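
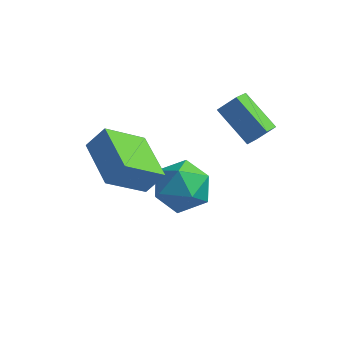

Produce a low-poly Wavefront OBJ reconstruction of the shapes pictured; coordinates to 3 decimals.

v -0.92 -3.318 -1.43
v -1.877 -4.537 -0.213
v -2.369 -1.872 -1.121
v -3.326 -3.091 0.096
v -0.354 -2.929 -0.596
v -1.311 -4.148 0.621
v -1.803 -1.483 -0.287
v -2.76 -2.702 0.93
v 0.449 0.615 0.674
v 0.442 -0.278 1.147
v 1.033 0.95 1.316
v 1.026 0.058 1.789
v 1.834 0.082 -0.309
v 1.827 -0.81 0.164
v 2.418 0.418 0.333
v 2.411 -0.475 0.806
v -0.114 -0.05 -3.303
v 0.333 -0.682 -2.374
v -1.433 -1.458 -3.626
v -0.986 -2.09 -2.697
v -1.583 -1.058 -2.495
v -0.768 -0.188 -2.295
v -0.332 -1.952 -3.705
v 0.483 -1.082 -3.505
v 0.198 -1.857 -2.622
v -0.575 -1.305 -1.875
v -0.525 -0.835 -4.125
v -1.298 -0.283 -3.378
f 2 4 1
f 5 2 1
f 1 4 3
f 3 5 1
f 2 8 4
f 6 2 5
f 6 8 2
f 4 8 3
f 7 5 3
f 3 8 7
f 7 6 5
f 8 6 7
f 10 12 9
f 13 10 9
f 9 12 11
f 11 13 9
f 10 16 12
f 14 10 13
f 14 16 10
f 12 16 11
f 15 13 11
f 11 16 15
f 15 14 13
f 16 14 15
f 17 28 22
f 17 22 18
f 17 18 24
f 17 24 27
f 17 27 28
f 18 22 26
f 22 28 21
f 28 27 19
f 27 24 23
f 24 18 25
f 20 26 21
f 20 21 19
f 20 19 23
f 20 23 25
f 20 25 26
f 21 26 22
f 19 21 28
f 23 19 27
f 25 23 24
f 26 25 18



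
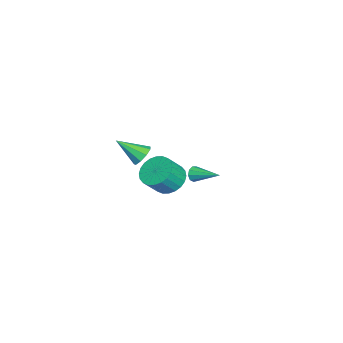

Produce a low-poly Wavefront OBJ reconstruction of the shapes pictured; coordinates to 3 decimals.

v 1.031 3.087 -0.397
v 1.227 2.857 0.014
v 1.669 4.553 0.117
v 1.457 2.849 -0.248
v 1.488 2.952 -0.58
v 1.305 3.118 -0.826
v 0.994 3.27 -0.872
v 0.7 3.335 -0.696
v 0.561 3.285 -0.38
v 0.642 3.142 -0.072
v 0.905 2.973 0.083
v 3.594 0.896 2.412
v 4.182 0.68 2.1
v 3.626 -0.456 3.408
v 4.289 0.958 2.474
v 4.071 1.208 2.82
v 3.63 1.311 2.975
v 3.172 1.221 2.867
v 2.912 0.979 2.546
v 2.971 0.698 2.162
v 3.322 0.51 1.896
v 3.8 0.503 1.871
v -3.666 0.854 -4.292
v -2.76 1.358 -4.592
v -2.027 0.709 -3.469
v -2.934 0.206 -3.168
v -2.924 1.638 -4.324
v -2.191 0.989 -3.2
v -3.201 1.799 -4.05
v -2.468 1.15 -2.926
v -3.549 1.815 -3.813
v -2.817 1.167 -2.69
v -3.915 1.686 -3.649
v -3.183 1.037 -2.526
v -4.243 1.43 -3.583
v -3.511 0.781 -2.46
v -4.484 1.086 -3.625
v -3.751 0.437 -2.501
v -4.599 0.707 -3.768
v -3.867 0.059 -2.645
v -4.573 0.351 -3.991
v -3.84 -0.298 -2.868
v -4.409 0.071 -4.26
v -3.676 -0.578 -3.136
v -4.132 -0.09 -4.534
v -3.399 -0.739 -3.41
v -3.783 -0.107 -4.77
v -3.051 -0.755 -3.647
v -3.417 0.023 -4.934
v -2.685 -0.626 -3.811
v -3.089 0.279 -5
v -2.357 -0.37 -3.877
v -2.849 0.623 -4.959
v -2.116 -0.026 -3.835
v -2.733 1.001 -4.815
v -2.001 0.353 -3.692
f 2 1 4
f 2 4 3
f 4 1 5
f 4 5 3
f 5 1 6
f 5 6 3
f 6 1 7
f 6 7 3
f 7 1 8
f 7 8 3
f 8 1 9
f 8 9 3
f 9 1 10
f 9 10 3
f 10 1 11
f 10 11 3
f 11 1 2
f 11 2 3
f 13 12 15
f 13 15 14
f 15 12 16
f 15 16 14
f 16 12 17
f 16 17 14
f 17 12 18
f 17 18 14
f 18 12 19
f 18 19 14
f 19 12 20
f 19 20 14
f 20 12 21
f 20 21 14
f 21 12 22
f 21 22 14
f 22 12 13
f 22 13 14
f 24 23 27
f 24 27 25
f 25 27 28
f 25 28 26
f 27 23 29
f 27 29 28
f 28 29 30
f 28 30 26
f 29 23 31
f 29 31 30
f 30 31 32
f 30 32 26
f 31 23 33
f 31 33 32
f 32 33 34
f 32 34 26
f 33 23 35
f 33 35 34
f 34 35 36
f 34 36 26
f 35 23 37
f 35 37 36
f 36 37 38
f 36 38 26
f 37 23 39
f 37 39 38
f 38 39 40
f 38 40 26
f 39 23 41
f 39 41 40
f 40 41 42
f 40 42 26
f 41 23 43
f 41 43 42
f 42 43 44
f 42 44 26
f 43 23 45
f 43 45 44
f 44 45 46
f 44 46 26
f 45 23 47
f 45 47 46
f 46 47 48
f 46 48 26
f 47 23 49
f 47 49 48
f 48 49 50
f 48 50 26
f 49 23 51
f 49 51 50
f 50 51 52
f 50 52 26
f 51 23 53
f 51 53 52
f 52 53 54
f 52 54 26
f 53 23 55
f 53 55 54
f 54 55 56
f 54 56 26
f 55 23 24
f 55 24 56
f 56 24 25
f 56 25 26



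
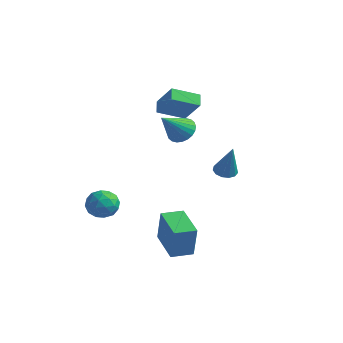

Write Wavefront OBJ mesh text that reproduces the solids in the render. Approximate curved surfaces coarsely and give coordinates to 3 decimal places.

v 0.739 1.411 1.048
v 1.243 1.728 0.916
v 1.361 1.149 2.792
v 1.013 1.956 1.032
v 0.696 2.01 1.153
v 0.393 1.874 1.241
v 0.2 1.591 1.267
v 0.178 1.251 1.224
v 0.334 0.962 1.125
v 0.619 0.815 1.001
v 0.942 0.857 0.892
v 1.201 1.075 0.833
v 1.313 1.4 0.842
v -1.926 1.458 2.93
v -1.257 1.089 2.66
v -2.134 0.162 4.19
v -1.137 1.283 2.879
v -1.137 1.503 3.106
v -1.257 1.717 3.306
v -1.479 1.891 3.448
v -1.769 1.999 3.512
v -2.083 2.025 3.487
v -2.373 1.965 3.377
v -2.595 1.827 3.199
v -2.716 1.633 2.98
v -2.716 1.413 2.754
v -2.596 1.2 2.554
v -2.374 1.026 2.411
v -2.084 0.917 2.348
v -1.77 0.891 2.373
v -1.48 0.952 2.482
v -4.24 -2.601 -1.085
v -3.688 -1.911 -1.061
v -3.172 -3.469 -0.699
v -2.62 -2.779 -0.675
v -3.262 -2.852 -0.073
v -3.922 -2.316 -0.311
v -2.938 -3.064 -1.449
v -3.598 -2.528 -1.687
v -2.884 -2.198 -1.286
v -3.084 -2.067 -0.436
v -3.776 -3.313 -1.324
v -3.976 -3.182 -0.474
v -4.058 -2.18 -1.106
v -2.802 -3.2 -0.654
v -3.179 -3.243 -0.3
v -2.855 -2.838 -0.286
v -4.195 -2.418 -0.666
v -3.871 -2.012 -0.652
v -3.62 -2.566 -0.071
v -2.989 -3.368 -1.108
v -2.665 -2.962 -1.094
v -4.005 -2.542 -1.474
v -3.681 -2.137 -1.46
v -3.24 -2.814 -1.689
v -3.261 -1.943 -1.225
v -2.633 -2.453 -0.998
v -2.82 -2.62 -1.453
v -3.208 -2.305 -1.593
v -3.378 -1.866 -0.725
v -2.751 -2.376 -0.499
v -3.128 -2.419 -0.145
v -3.516 -2.104 -0.284
v -2.905 -2.034 -0.857
v -4.109 -3.004 -1.261
v -3.482 -3.514 -1.035
v -3.344 -3.276 -1.476
v -3.732 -2.961 -1.615
v -4.227 -2.927 -0.762
v -3.599 -3.437 -0.535
v -3.652 -3.075 -0.167
v -4.04 -2.76 -0.307
v -3.955 -3.346 -0.903
v 1.033 -3.162 -2.679
v 1.342 -3.297 -0.942
v -0.52 -2.181 -2.326
v -0.211 -2.317 -0.589
v 1.631 -2.203 -2.711
v 1.94 -2.339 -0.974
v 0.078 -1.223 -2.358
v 0.387 -1.358 -0.621
v -4.511 2.788 2.919
v -4.93 3.334 3.347
v -3.622 3.938 2.324
v -4.041 4.483 2.752
v -3.439 2.617 4.188
v -3.858 3.162 4.616
v -2.55 3.766 3.593
v -2.969 4.312 4.021
f 2 1 4
f 2 4 3
f 4 1 5
f 4 5 3
f 5 1 6
f 5 6 3
f 6 1 7
f 6 7 3
f 7 1 8
f 7 8 3
f 8 1 9
f 8 9 3
f 9 1 10
f 9 10 3
f 10 1 11
f 10 11 3
f 11 1 12
f 11 12 3
f 12 1 13
f 12 13 3
f 13 1 2
f 13 2 3
f 15 14 17
f 15 17 16
f 17 14 18
f 17 18 16
f 18 14 19
f 18 19 16
f 19 14 20
f 19 20 16
f 20 14 21
f 20 21 16
f 21 14 22
f 21 22 16
f 22 14 23
f 22 23 16
f 23 14 24
f 23 24 16
f 24 14 25
f 24 25 16
f 25 14 26
f 25 26 16
f 26 14 27
f 26 27 16
f 27 14 28
f 27 28 16
f 28 14 29
f 28 29 16
f 29 14 30
f 29 30 16
f 30 14 31
f 30 31 16
f 31 14 15
f 31 15 16
f 32 69 48
f 69 43 72
f 48 72 37
f 69 72 48
f 32 48 44
f 48 37 49
f 44 49 33
f 48 49 44
f 32 44 53
f 44 33 54
f 53 54 39
f 44 54 53
f 32 53 65
f 53 39 68
f 65 68 42
f 53 68 65
f 32 65 69
f 65 42 73
f 69 73 43
f 65 73 69
f 33 49 60
f 49 37 63
f 60 63 41
f 49 63 60
f 37 72 50
f 72 43 71
f 50 71 36
f 72 71 50
f 43 73 70
f 73 42 66
f 70 66 34
f 73 66 70
f 42 68 67
f 68 39 55
f 67 55 38
f 68 55 67
f 39 54 59
f 54 33 56
f 59 56 40
f 54 56 59
f 35 61 47
f 61 41 62
f 47 62 36
f 61 62 47
f 35 47 45
f 47 36 46
f 45 46 34
f 47 46 45
f 35 45 52
f 45 34 51
f 52 51 38
f 45 51 52
f 35 52 57
f 52 38 58
f 57 58 40
f 52 58 57
f 35 57 61
f 57 40 64
f 61 64 41
f 57 64 61
f 36 62 50
f 62 41 63
f 50 63 37
f 62 63 50
f 34 46 70
f 46 36 71
f 70 71 43
f 46 71 70
f 38 51 67
f 51 34 66
f 67 66 42
f 51 66 67
f 40 58 59
f 58 38 55
f 59 55 39
f 58 55 59
f 41 64 60
f 64 40 56
f 60 56 33
f 64 56 60
f 75 77 74
f 78 75 74
f 74 77 76
f 76 78 74
f 75 81 77
f 79 75 78
f 79 81 75
f 77 81 76
f 80 78 76
f 76 81 80
f 80 79 78
f 81 79 80
f 83 85 82
f 86 83 82
f 82 85 84
f 84 86 82
f 83 89 85
f 87 83 86
f 87 89 83
f 85 89 84
f 88 86 84
f 84 89 88
f 88 87 86
f 89 87 88



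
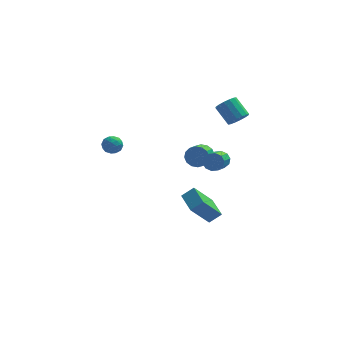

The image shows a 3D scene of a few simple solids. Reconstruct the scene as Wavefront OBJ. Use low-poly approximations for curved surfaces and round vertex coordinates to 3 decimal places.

v 2.148 -2.52 1.691
v 2.383 -2.83 1.261
v 1.947 -4.291 2.08
v 1.712 -3.98 2.509
v 2.638 -2.769 1.506
v 2.202 -4.23 2.324
v 2.705 -2.613 1.821
v 2.27 -4.074 2.64
v 2.56 -2.421 2.087
v 2.124 -3.881 2.905
v 2.257 -2.266 2.201
v 1.821 -3.727 3.019
v 1.913 -2.209 2.12
v 1.477 -3.67 2.939
v 1.658 -2.27 1.876
v 1.222 -3.731 2.694
v 1.59 -2.426 1.56
v 1.155 -3.887 2.379
v 1.736 -2.619 1.295
v 1.3 -4.079 2.113
v 2.039 -2.773 1.181
v 1.603 -4.234 1.999
v 1.799 -0.275 -4.956
v 0.729 -0.882 -3.456
v 1.37 1.078 -4.714
v 0.3 0.471 -3.214
v 2.5 -0.151 -4.406
v 1.43 -0.758 -2.906
v 2.071 1.202 -4.164
v 1.001 0.595 -2.664
v -3.294 3.984 -1.011
v -3.014 3.719 -0.486
v -3.806 3.081 -1.194
v -3.526 2.816 -0.669
v -3.97 3.288 -0.598
v -3.653 3.846 -0.485
v -3.167 2.954 -1.195
v -2.85 3.512 -1.082
v -2.935 3.082 -0.6
v -3.431 3.288 -0.231
v -3.389 3.512 -1.449
v -3.885 3.718 -1.08
v -3.109 3.931 -0.732
v -3.711 2.869 -0.948
v -3.972 3.147 -0.906
v -3.807 2.991 -0.597
v -3.484 4.006 -0.732
v -3.32 3.85 -0.423
v -3.882 3.597 -0.489
v -3.5 2.95 -1.257
v -3.336 2.794 -0.948
v -3.013 3.809 -1.083
v -2.848 3.653 -0.774
v -2.938 3.203 -1.191
v -2.898 3.4 -0.49
v -3.199 2.869 -0.598
v -2.988 2.951 -0.907
v -2.802 3.279 -0.841
v -3.19 3.522 -0.273
v -3.491 2.991 -0.381
v -3.752 3.269 -0.34
v -3.565 3.597 -0.273
v -3.144 3.147 -0.34
v -3.329 3.809 -1.299
v -3.63 3.278 -1.407
v -3.255 3.203 -1.407
v -3.068 3.531 -1.34
v -3.621 3.931 -1.082
v -3.922 3.4 -1.19
v -4.018 3.521 -0.839
v -3.832 3.849 -0.773
v -3.676 3.653 -1.34
v 3.41 0.649 2.787
v 3.825 1.15 2.626
v 3.185 1.952 3.472
v 2.77 1.451 3.633
v 3.561 1.176 2.402
v 2.921 1.978 3.248
v 3.257 1.061 2.281
v 2.617 1.863 3.127
v 2.994 0.835 2.296
v 2.354 1.638 3.142
v 2.842 0.56 2.442
v 2.203 1.362 3.288
v 2.843 0.308 2.681
v 2.203 1.111 3.527
v 2.995 0.148 2.948
v 2.355 0.95 3.794
v 3.259 0.122 3.172
v 2.619 0.924 4.018
v 3.563 0.237 3.293
v 2.923 1.039 4.139
v 3.826 0.462 3.278
v 3.186 1.265 4.124
v 3.977 0.738 3.132
v 3.338 1.54 3.978
v 3.977 0.989 2.893
v 3.337 1.792 3.739
v 1.416 0.227 0.286
v 1.959 0.215 0.728
v 1.607 -0.64 1.136
v 1.064 -0.627 0.694
v 1.702 0.403 0.9
v 1.35 -0.451 1.308
v 1.368 0.544 0.908
v 1.016 -0.31 1.316
v 1.047 0.6 0.75
v 0.695 -0.254 1.158
v 0.825 0.557 0.467
v 0.473 -0.298 0.875
v 0.761 0.425 0.135
v 0.41 -0.43 0.543
v 0.873 0.24 -0.156
v 0.521 -0.615 0.252
v 1.13 0.051 -0.328
v 0.778 -0.803 0.08
v 1.464 -0.09 -0.336
v 1.112 -0.944 0.072
v 1.785 -0.146 -0.178
v 1.433 -1 0.23
v 2.007 -0.102 0.105
v 1.655 -0.957 0.513
v 2.07 0.03 0.437
v 1.719 -0.825 0.845
f 2 1 5
f 2 5 3
f 3 5 6
f 3 6 4
f 5 1 7
f 5 7 6
f 6 7 8
f 6 8 4
f 7 1 9
f 7 9 8
f 8 9 10
f 8 10 4
f 9 1 11
f 9 11 10
f 10 11 12
f 10 12 4
f 11 1 13
f 11 13 12
f 12 13 14
f 12 14 4
f 13 1 15
f 13 15 14
f 14 15 16
f 14 16 4
f 15 1 17
f 15 17 16
f 16 17 18
f 16 18 4
f 17 1 19
f 17 19 18
f 18 19 20
f 18 20 4
f 19 1 21
f 19 21 20
f 20 21 22
f 20 22 4
f 21 1 2
f 21 2 22
f 22 2 3
f 22 3 4
f 24 26 23
f 27 24 23
f 23 26 25
f 25 27 23
f 24 30 26
f 28 24 27
f 28 30 24
f 26 30 25
f 29 27 25
f 25 30 29
f 29 28 27
f 30 28 29
f 31 68 47
f 68 42 71
f 47 71 36
f 68 71 47
f 31 47 43
f 47 36 48
f 43 48 32
f 47 48 43
f 31 43 52
f 43 32 53
f 52 53 38
f 43 53 52
f 31 52 64
f 52 38 67
f 64 67 41
f 52 67 64
f 31 64 68
f 64 41 72
f 68 72 42
f 64 72 68
f 32 48 59
f 48 36 62
f 59 62 40
f 48 62 59
f 36 71 49
f 71 42 70
f 49 70 35
f 71 70 49
f 42 72 69
f 72 41 65
f 69 65 33
f 72 65 69
f 41 67 66
f 67 38 54
f 66 54 37
f 67 54 66
f 38 53 58
f 53 32 55
f 58 55 39
f 53 55 58
f 34 60 46
f 60 40 61
f 46 61 35
f 60 61 46
f 34 46 44
f 46 35 45
f 44 45 33
f 46 45 44
f 34 44 51
f 44 33 50
f 51 50 37
f 44 50 51
f 34 51 56
f 51 37 57
f 56 57 39
f 51 57 56
f 34 56 60
f 56 39 63
f 60 63 40
f 56 63 60
f 35 61 49
f 61 40 62
f 49 62 36
f 61 62 49
f 33 45 69
f 45 35 70
f 69 70 42
f 45 70 69
f 37 50 66
f 50 33 65
f 66 65 41
f 50 65 66
f 39 57 58
f 57 37 54
f 58 54 38
f 57 54 58
f 40 63 59
f 63 39 55
f 59 55 32
f 63 55 59
f 74 73 77
f 74 77 75
f 75 77 78
f 75 78 76
f 77 73 79
f 77 79 78
f 78 79 80
f 78 80 76
f 79 73 81
f 79 81 80
f 80 81 82
f 80 82 76
f 81 73 83
f 81 83 82
f 82 83 84
f 82 84 76
f 83 73 85
f 83 85 84
f 84 85 86
f 84 86 76
f 85 73 87
f 85 87 86
f 86 87 88
f 86 88 76
f 87 73 89
f 87 89 88
f 88 89 90
f 88 90 76
f 89 73 91
f 89 91 90
f 90 91 92
f 90 92 76
f 91 73 93
f 91 93 92
f 92 93 94
f 92 94 76
f 93 73 95
f 93 95 94
f 94 95 96
f 94 96 76
f 95 73 97
f 95 97 96
f 96 97 98
f 96 98 76
f 97 73 74
f 97 74 98
f 98 74 75
f 98 75 76
f 100 99 103
f 100 103 101
f 101 103 104
f 101 104 102
f 103 99 105
f 103 105 104
f 104 105 106
f 104 106 102
f 105 99 107
f 105 107 106
f 106 107 108
f 106 108 102
f 107 99 109
f 107 109 108
f 108 109 110
f 108 110 102
f 109 99 111
f 109 111 110
f 110 111 112
f 110 112 102
f 111 99 113
f 111 113 112
f 112 113 114
f 112 114 102
f 113 99 115
f 113 115 114
f 114 115 116
f 114 116 102
f 115 99 117
f 115 117 116
f 116 117 118
f 116 118 102
f 117 99 119
f 117 119 118
f 118 119 120
f 118 120 102
f 119 99 121
f 119 121 120
f 120 121 122
f 120 122 102
f 121 99 123
f 121 123 122
f 122 123 124
f 122 124 102
f 123 99 100
f 123 100 124
f 124 100 101
f 124 101 102



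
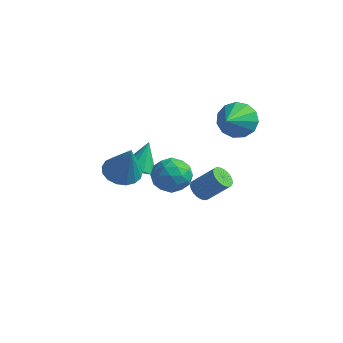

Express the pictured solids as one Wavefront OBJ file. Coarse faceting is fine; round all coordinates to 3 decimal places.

v -2.976 -0.963 -2.147
v -2.015 -0.815 -2.455
v -2.284 -1.257 -0.133
v -2.17 -0.368 -2.337
v -2.509 -0.056 -2.175
v -2.956 0.047 -2.007
v -3.407 -0.081 -1.871
v -3.759 -0.411 -1.798
v -3.932 -0.868 -1.805
v -3.886 -1.346 -1.891
v -3.631 -1.737 -2.035
v -3.226 -1.95 -2.205
v -2.764 -1.938 -2.362
v -2.35 -1.702 -2.47
v -2.08 -1.297 -2.503
v 1.304 3.055 0.412
v 1.921 2.612 -0.355
v 1.496 1.325 1.568
v 2.299 2.905 0.021
v 2.361 3.246 0.521
v 2.087 3.526 0.987
v 1.565 3.657 1.27
v 0.959 3.597 1.281
v 0.463 3.365 1.016
v 0.234 3.034 0.559
v 0.344 2.71 0.056
v 0.759 2.496 -0.334
v 1.347 2.459 -0.488
v 2.139 -2.772 -0.382
v 2.61 -2.887 -0.785
v 3.632 -2.562 0.32
v 3.161 -2.448 0.722
v 2.568 -2.631 -0.821
v 3.59 -2.306 0.283
v 2.452 -2.399 -0.782
v 3.474 -2.074 0.323
v 2.281 -2.232 -0.673
v 3.304 -1.907 0.431
v 2.086 -2.159 -0.515
v 3.109 -1.834 0.59
v 1.901 -2.191 -0.333
v 2.923 -1.866 0.772
v 1.756 -2.324 -0.16
v 2.779 -1.999 0.945
v 1.677 -2.535 -0.025
v 2.7 -2.21 1.08
v 1.679 -2.787 0.048
v 2.701 -2.462 1.152
v 1.759 -3.036 0.046
v 2.782 -2.711 1.151
v 1.906 -3.239 -0.029
v 2.928 -2.914 1.075
v 2.092 -3.362 -0.166
v 3.115 -3.037 0.939
v 2.287 -3.383 -0.34
v 3.31 -3.058 0.765
v 2.456 -3.299 -0.521
v 3.479 -2.974 0.583
v 2.57 -3.123 -0.679
v 3.593 -2.798 0.426
v -3.356 1.384 -3.857
v -2.888 2.038 -4.324
v -3.244 2.356 -2.383
v -3.448 2.159 -4.362
v -3.973 1.984 -4.207
v -4.263 1.58 -3.918
v -4.205 1.101 -3.606
v -3.823 0.729 -3.39
v -3.263 0.608 -3.352
v -2.738 0.783 -3.507
v -2.449 1.187 -3.796
v -2.506 1.667 -4.108
v 0.633 -2.638 1.168
v 1.224 -2.628 0.324
v 0.816 -4.292 1.276
v 1.407 -4.282 0.432
v 1.753 -3.866 1.308
v 1.641 -2.843 1.242
v 0.399 -4.077 0.358
v 0.287 -3.054 0.292
v 1.08 -3.517 -0.177
v 1.916 -3.387 0.411
v 0.124 -3.533 1.189
v 0.96 -3.403 1.777
v 0.913 -2.488 0.737
v 1.127 -4.432 0.863
v 1.331 -4.187 1.379
v 1.678 -4.181 0.882
v 1.158 -2.615 1.276
v 1.505 -2.609 0.78
v 1.816 -3.336 1.358
v 0.535 -4.311 0.82
v 0.882 -4.305 0.324
v 0.362 -2.739 0.718
v 0.709 -2.733 0.221
v 0.224 -3.584 0.242
v 1.175 -3.005 -0.054
v 1.282 -3.977 0.01
v 0.69 -3.856 -0.034
v 0.624 -3.255 -0.073
v 1.667 -2.928 0.291
v 1.774 -3.9 0.355
v 1.978 -3.655 0.87
v 1.912 -3.054 0.831
v 1.582 -3.45 -0.003
v 0.266 -3.02 1.245
v 0.373 -3.992 1.309
v 0.128 -3.866 0.769
v 0.062 -3.265 0.73
v 0.758 -2.943 1.59
v 0.865 -3.915 1.654
v 1.416 -3.665 1.673
v 1.35 -3.064 1.634
v 0.458 -3.47 1.603
f 2 1 4
f 2 4 3
f 4 1 5
f 4 5 3
f 5 1 6
f 5 6 3
f 6 1 7
f 6 7 3
f 7 1 8
f 7 8 3
f 8 1 9
f 8 9 3
f 9 1 10
f 9 10 3
f 10 1 11
f 10 11 3
f 11 1 12
f 11 12 3
f 12 1 13
f 12 13 3
f 13 1 14
f 13 14 3
f 14 1 15
f 14 15 3
f 15 1 2
f 15 2 3
f 17 16 19
f 17 19 18
f 19 16 20
f 19 20 18
f 20 16 21
f 20 21 18
f 21 16 22
f 21 22 18
f 22 16 23
f 22 23 18
f 23 16 24
f 23 24 18
f 24 16 25
f 24 25 18
f 25 16 26
f 25 26 18
f 26 16 27
f 26 27 18
f 27 16 28
f 27 28 18
f 28 16 17
f 28 17 18
f 30 29 33
f 30 33 31
f 31 33 34
f 31 34 32
f 33 29 35
f 33 35 34
f 34 35 36
f 34 36 32
f 35 29 37
f 35 37 36
f 36 37 38
f 36 38 32
f 37 29 39
f 37 39 38
f 38 39 40
f 38 40 32
f 39 29 41
f 39 41 40
f 40 41 42
f 40 42 32
f 41 29 43
f 41 43 42
f 42 43 44
f 42 44 32
f 43 29 45
f 43 45 44
f 44 45 46
f 44 46 32
f 45 29 47
f 45 47 46
f 46 47 48
f 46 48 32
f 47 29 49
f 47 49 48
f 48 49 50
f 48 50 32
f 49 29 51
f 49 51 50
f 50 51 52
f 50 52 32
f 51 29 53
f 51 53 52
f 52 53 54
f 52 54 32
f 53 29 55
f 53 55 54
f 54 55 56
f 54 56 32
f 55 29 57
f 55 57 56
f 56 57 58
f 56 58 32
f 57 29 59
f 57 59 58
f 58 59 60
f 58 60 32
f 59 29 30
f 59 30 60
f 60 30 31
f 60 31 32
f 62 61 64
f 62 64 63
f 64 61 65
f 64 65 63
f 65 61 66
f 65 66 63
f 66 61 67
f 66 67 63
f 67 61 68
f 67 68 63
f 68 61 69
f 68 69 63
f 69 61 70
f 69 70 63
f 70 61 71
f 70 71 63
f 71 61 72
f 71 72 63
f 72 61 62
f 72 62 63
f 73 110 89
f 110 84 113
f 89 113 78
f 110 113 89
f 73 89 85
f 89 78 90
f 85 90 74
f 89 90 85
f 73 85 94
f 85 74 95
f 94 95 80
f 85 95 94
f 73 94 106
f 94 80 109
f 106 109 83
f 94 109 106
f 73 106 110
f 106 83 114
f 110 114 84
f 106 114 110
f 74 90 101
f 90 78 104
f 101 104 82
f 90 104 101
f 78 113 91
f 113 84 112
f 91 112 77
f 113 112 91
f 84 114 111
f 114 83 107
f 111 107 75
f 114 107 111
f 83 109 108
f 109 80 96
f 108 96 79
f 109 96 108
f 80 95 100
f 95 74 97
f 100 97 81
f 95 97 100
f 76 102 88
f 102 82 103
f 88 103 77
f 102 103 88
f 76 88 86
f 88 77 87
f 86 87 75
f 88 87 86
f 76 86 93
f 86 75 92
f 93 92 79
f 86 92 93
f 76 93 98
f 93 79 99
f 98 99 81
f 93 99 98
f 76 98 102
f 98 81 105
f 102 105 82
f 98 105 102
f 77 103 91
f 103 82 104
f 91 104 78
f 103 104 91
f 75 87 111
f 87 77 112
f 111 112 84
f 87 112 111
f 79 92 108
f 92 75 107
f 108 107 83
f 92 107 108
f 81 99 100
f 99 79 96
f 100 96 80
f 99 96 100
f 82 105 101
f 105 81 97
f 101 97 74
f 105 97 101



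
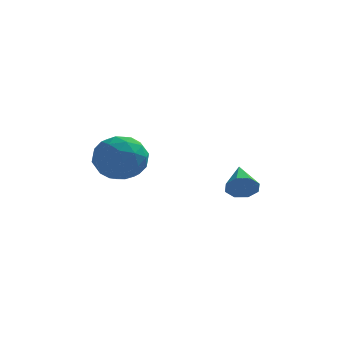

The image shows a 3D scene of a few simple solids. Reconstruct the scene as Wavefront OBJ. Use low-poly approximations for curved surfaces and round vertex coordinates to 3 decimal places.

v -3.524 -1.775 2.229
v -2.683 -1.327 1.809
v -2.537 -2.893 3.011
v -1.696 -2.445 2.591
v -2.248 -1.941 3.316
v -2.858 -1.25 2.833
v -2.362 -2.97 1.987
v -2.972 -2.279 1.504
v -1.965 -2.065 1.66
v -1.895 -1.429 2.481
v -3.325 -2.791 2.339
v -3.255 -2.155 3.16
v -3.19 -1.453 1.95
v -2.03 -2.767 2.87
v -2.354 -2.471 3.296
v -1.86 -2.208 3.049
v -3.293 -1.407 2.552
v -2.799 -1.144 2.305
v -2.543 -1.505 3.191
v -2.421 -3.076 2.515
v -1.927 -2.813 2.268
v -3.36 -2.012 1.771
v -2.866 -1.749 1.524
v -2.677 -2.715 1.629
v -2.274 -1.623 1.616
v -1.694 -2.281 2.076
v -2.085 -2.589 1.721
v -2.444 -2.183 1.437
v -2.233 -1.249 2.099
v -1.652 -1.907 2.558
v -1.977 -1.611 2.984
v -2.335 -1.204 2.7
v -1.811 -1.684 2.011
v -3.568 -2.313 2.262
v -2.987 -2.971 2.721
v -2.885 -3.016 2.12
v -3.243 -2.609 1.836
v -3.526 -1.939 2.744
v -2.946 -2.597 3.204
v -2.776 -2.037 3.383
v -3.135 -1.631 3.099
v -3.409 -2.536 2.809
v 1.569 -2.267 1.189
v 1.76 -2.007 0.659
v 1.391 -1.033 1.731
v 1.291 -2.079 0.668
v 0.985 -2.261 0.982
v 1.021 -2.447 1.417
v 1.379 -2.527 1.718
v 1.848 -2.456 1.71
v 2.154 -2.274 1.396
v 2.117 -2.088 0.961
f 1 38 17
f 38 12 41
f 17 41 6
f 38 41 17
f 1 17 13
f 17 6 18
f 13 18 2
f 17 18 13
f 1 13 22
f 13 2 23
f 22 23 8
f 13 23 22
f 1 22 34
f 22 8 37
f 34 37 11
f 22 37 34
f 1 34 38
f 34 11 42
f 38 42 12
f 34 42 38
f 2 18 29
f 18 6 32
f 29 32 10
f 18 32 29
f 6 41 19
f 41 12 40
f 19 40 5
f 41 40 19
f 12 42 39
f 42 11 35
f 39 35 3
f 42 35 39
f 11 37 36
f 37 8 24
f 36 24 7
f 37 24 36
f 8 23 28
f 23 2 25
f 28 25 9
f 23 25 28
f 4 30 16
f 30 10 31
f 16 31 5
f 30 31 16
f 4 16 14
f 16 5 15
f 14 15 3
f 16 15 14
f 4 14 21
f 14 3 20
f 21 20 7
f 14 20 21
f 4 21 26
f 21 7 27
f 26 27 9
f 21 27 26
f 4 26 30
f 26 9 33
f 30 33 10
f 26 33 30
f 5 31 19
f 31 10 32
f 19 32 6
f 31 32 19
f 3 15 39
f 15 5 40
f 39 40 12
f 15 40 39
f 7 20 36
f 20 3 35
f 36 35 11
f 20 35 36
f 9 27 28
f 27 7 24
f 28 24 8
f 27 24 28
f 10 33 29
f 33 9 25
f 29 25 2
f 33 25 29
f 44 43 46
f 44 46 45
f 46 43 47
f 46 47 45
f 47 43 48
f 47 48 45
f 48 43 49
f 48 49 45
f 49 43 50
f 49 50 45
f 50 43 51
f 50 51 45
f 51 43 52
f 51 52 45
f 52 43 44
f 52 44 45



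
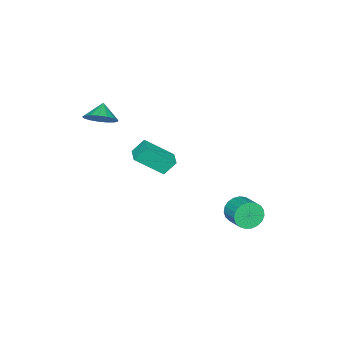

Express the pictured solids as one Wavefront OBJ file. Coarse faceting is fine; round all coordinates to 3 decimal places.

v -0.246 -3.112 3.241
v 0.42 -3.24 3.878
v -0.954 -3.428 3.919
v 0.292 -2.819 3.941
v 0.041 -2.464 3.844
v -0.276 -2.258 3.609
v -0.585 -2.247 3.29
v -0.817 -2.435 2.959
v -0.918 -2.777 2.693
v -0.865 -3.196 2.553
v -0.67 -3.596 2.571
v -0.378 -3.885 2.742
v -0.055 -3.997 3.027
v 0.224 -3.906 3.362
v 0.395 -3.633 3.669
v -4.077 -1.201 -1.205
v -3.086 -2.414 0.087
v -3.367 -0.572 -1.158
v -2.376 -1.785 0.133
v -3.604 -1.675 -2.013
v -2.613 -2.888 -0.722
v -2.894 -1.046 -1.967
v -1.903 -2.259 -0.675
v -3.751 3.07 -3.536
v -3.434 2.603 -2.887
v -2.813 3.623 -2.455
v -3.129 4.09 -3.104
v -3.185 2.558 -3.139
v -2.564 3.578 -2.708
v -3.034 2.601 -3.46
v -2.412 3.621 -3.029
v -3.006 2.726 -3.794
v -2.385 3.746 -3.363
v -3.107 2.91 -4.084
v -2.486 3.93 -3.652
v -3.32 3.122 -4.278
v -2.698 4.142 -3.847
v -3.607 3.325 -4.345
v -2.985 4.345 -3.913
v -3.919 3.484 -4.271
v -3.297 4.504 -3.839
v -4.201 3.571 -4.07
v -3.58 4.591 -3.638
v -4.406 3.572 -3.777
v -3.785 4.592 -3.345
v -4.498 3.486 -3.442
v -3.876 4.506 -3.011
v -4.46 3.328 -3.124
v -3.839 4.348 -2.692
v -4.3 3.125 -2.876
v -3.678 4.145 -2.444
v -4.045 2.913 -2.743
v -3.423 3.933 -2.311
v -3.738 2.728 -2.747
v -3.117 3.748 -2.315
f 2 1 4
f 2 4 3
f 4 1 5
f 4 5 3
f 5 1 6
f 5 6 3
f 6 1 7
f 6 7 3
f 7 1 8
f 7 8 3
f 8 1 9
f 8 9 3
f 9 1 10
f 9 10 3
f 10 1 11
f 10 11 3
f 11 1 12
f 11 12 3
f 12 1 13
f 12 13 3
f 13 1 14
f 13 14 3
f 14 1 15
f 14 15 3
f 15 1 2
f 15 2 3
f 17 19 16
f 20 17 16
f 16 19 18
f 18 20 16
f 17 23 19
f 21 17 20
f 21 23 17
f 19 23 18
f 22 20 18
f 18 23 22
f 22 21 20
f 23 21 22
f 25 24 28
f 25 28 26
f 26 28 29
f 26 29 27
f 28 24 30
f 28 30 29
f 29 30 31
f 29 31 27
f 30 24 32
f 30 32 31
f 31 32 33
f 31 33 27
f 32 24 34
f 32 34 33
f 33 34 35
f 33 35 27
f 34 24 36
f 34 36 35
f 35 36 37
f 35 37 27
f 36 24 38
f 36 38 37
f 37 38 39
f 37 39 27
f 38 24 40
f 38 40 39
f 39 40 41
f 39 41 27
f 40 24 42
f 40 42 41
f 41 42 43
f 41 43 27
f 42 24 44
f 42 44 43
f 43 44 45
f 43 45 27
f 44 24 46
f 44 46 45
f 45 46 47
f 45 47 27
f 46 24 48
f 46 48 47
f 47 48 49
f 47 49 27
f 48 24 50
f 48 50 49
f 49 50 51
f 49 51 27
f 50 24 52
f 50 52 51
f 51 52 53
f 51 53 27
f 52 24 54
f 52 54 53
f 53 54 55
f 53 55 27
f 54 24 25
f 54 25 55
f 55 25 26
f 55 26 27



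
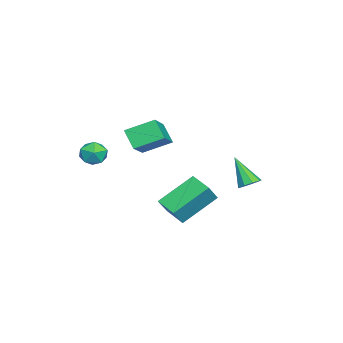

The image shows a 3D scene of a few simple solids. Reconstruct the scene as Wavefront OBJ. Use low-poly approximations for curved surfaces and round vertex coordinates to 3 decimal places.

v 0.919 -2.707 2.417
v 1.561 -2.305 2.392
v 1.479 -3.635 1.848
v 2.121 -3.233 1.823
v 1.86 -3.489 2.486
v 1.513 -2.915 2.838
v 1.527 -3.025 1.402
v 1.18 -2.451 1.754
v 1.936 -2.501 1.765
v 2.142 -2.788 2.435
v 0.898 -3.152 1.805
v 1.104 -3.439 2.475
v -1.935 3.592 -0.839
v -1.541 3.147 -0.923
v -2.565 2.768 0.559
v -1.378 3.435 -0.68
v -1.475 3.796 -0.511
v -1.788 4.061 -0.495
v -2.169 4.107 -0.64
v -2.441 3.912 -0.878
v -2.475 3.567 -1.097
v -2.257 3.233 -1.195
v -1.888 3.067 -1.127
v -0.055 0.069 -2.019
v -1.14 1.482 -0.78
v 0.735 0.946 -2.329
v -0.35 2.36 -1.09
v 0.63 -0.22 -1.09
v -0.455 1.194 0.149
v 1.42 0.658 -1.4
v 0.335 2.071 -0.161
v -4.484 -2.474 0.775
v -2.761 -2.527 1.79
v -4.834 -1.063 1.442
v -3.111 -1.115 2.457
v -3.929 -1.905 -0.137
v -2.206 -1.957 0.878
v -4.279 -0.493 0.53
v -2.556 -0.546 1.545
f 1 12 6
f 1 6 2
f 1 2 8
f 1 8 11
f 1 11 12
f 2 6 10
f 6 12 5
f 12 11 3
f 11 8 7
f 8 2 9
f 4 10 5
f 4 5 3
f 4 3 7
f 4 7 9
f 4 9 10
f 5 10 6
f 3 5 12
f 7 3 11
f 9 7 8
f 10 9 2
f 14 13 16
f 14 16 15
f 16 13 17
f 16 17 15
f 17 13 18
f 17 18 15
f 18 13 19
f 18 19 15
f 19 13 20
f 19 20 15
f 20 13 21
f 20 21 15
f 21 13 22
f 21 22 15
f 22 13 23
f 22 23 15
f 23 13 14
f 23 14 15
f 25 27 24
f 28 25 24
f 24 27 26
f 26 28 24
f 25 31 27
f 29 25 28
f 29 31 25
f 27 31 26
f 30 28 26
f 26 31 30
f 30 29 28
f 31 29 30
f 33 35 32
f 36 33 32
f 32 35 34
f 34 36 32
f 33 39 35
f 37 33 36
f 37 39 33
f 35 39 34
f 38 36 34
f 34 39 38
f 38 37 36
f 39 37 38



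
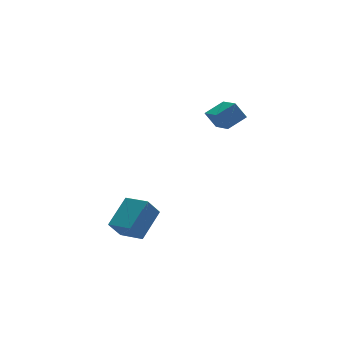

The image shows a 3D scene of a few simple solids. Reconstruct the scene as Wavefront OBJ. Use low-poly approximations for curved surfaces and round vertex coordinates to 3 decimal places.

v 2.998 0.101 4.59
v 4.29 0.421 5.139
v 2.948 1.956 3.627
v 4.24 2.276 4.176
v 3.54 -0.396 3.604
v 4.832 -0.076 4.153
v 3.49 1.459 2.641
v 4.782 1.779 3.19
v -4.815 -3.716 -0.458
v -3.377 -2.453 0.605
v -4.065 -3.581 -1.633
v -2.627 -2.317 -0.569
v -3.933 -5.063 -0.051
v -2.495 -3.799 1.013
v -3.183 -4.927 -1.225
v -1.745 -3.664 -0.162
f 2 4 1
f 5 2 1
f 1 4 3
f 3 5 1
f 2 8 4
f 6 2 5
f 6 8 2
f 4 8 3
f 7 5 3
f 3 8 7
f 7 6 5
f 8 6 7
f 10 12 9
f 13 10 9
f 9 12 11
f 11 13 9
f 10 16 12
f 14 10 13
f 14 16 10
f 12 16 11
f 15 13 11
f 11 16 15
f 15 14 13
f 16 14 15



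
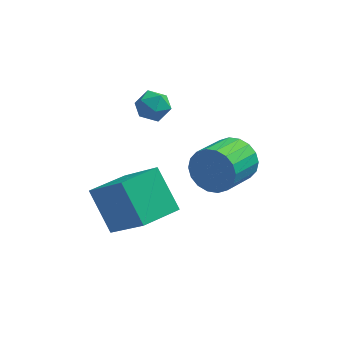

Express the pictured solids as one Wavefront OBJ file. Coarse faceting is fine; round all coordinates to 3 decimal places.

v -4.168 -3.476 -4.997
v -2.898 -4.38 -3.531
v -5.038 -2.567 -3.682
v -3.769 -3.472 -2.216
v -3.151 -2.288 -5.144
v -1.882 -3.193 -3.678
v -4.022 -1.38 -3.829
v -2.752 -2.284 -2.363
v -3.977 0.638 -1.624
v -3.565 0.941 -1.14
v -3.075 0.079 -2.04
v -2.663 0.382 -1.556
v -3.144 -0.095 -1.361
v -3.701 0.251 -1.104
v -2.939 0.769 -2.076
v -3.496 1.115 -1.819
v -2.923 1.022 -1.419
v -3.05 0.489 -0.977
v -3.59 0.531 -2.203
v -3.717 -0.002 -1.761
v -0.213 -1.892 -1.942
v 0.233 -1.819 -1.175
v -0.381 -3.134 -0.692
v -0.827 -3.208 -1.458
v -0.107 -1.632 -1.097
v -0.721 -2.947 -0.614
v -0.468 -1.496 -1.187
v -1.082 -2.811 -0.704
v -0.779 -1.439 -1.426
v -1.393 -2.754 -0.943
v -0.978 -1.471 -1.767
v -1.591 -2.787 -1.284
v -1.025 -1.587 -2.143
v -1.639 -2.903 -1.66
v -0.911 -1.764 -2.479
v -1.525 -3.079 -1.996
v -0.659 -1.966 -2.708
v -1.273 -3.281 -2.225
v -0.319 -2.153 -2.786
v -0.933 -3.468 -2.303
v 0.042 -2.289 -2.696
v -0.572 -3.604 -2.213
v 0.353 -2.346 -2.457
v -0.261 -3.661 -1.974
v 0.551 -2.313 -2.116
v -0.062 -3.629 -1.633
v 0.599 -2.197 -1.74
v -0.015 -3.513 -1.257
v 0.485 -2.021 -1.404
v -0.129 -3.336 -0.921
f 2 4 1
f 5 2 1
f 1 4 3
f 3 5 1
f 2 8 4
f 6 2 5
f 6 8 2
f 4 8 3
f 7 5 3
f 3 8 7
f 7 6 5
f 8 6 7
f 9 20 14
f 9 14 10
f 9 10 16
f 9 16 19
f 9 19 20
f 10 14 18
f 14 20 13
f 20 19 11
f 19 16 15
f 16 10 17
f 12 18 13
f 12 13 11
f 12 11 15
f 12 15 17
f 12 17 18
f 13 18 14
f 11 13 20
f 15 11 19
f 17 15 16
f 18 17 10
f 22 21 25
f 22 25 23
f 23 25 26
f 23 26 24
f 25 21 27
f 25 27 26
f 26 27 28
f 26 28 24
f 27 21 29
f 27 29 28
f 28 29 30
f 28 30 24
f 29 21 31
f 29 31 30
f 30 31 32
f 30 32 24
f 31 21 33
f 31 33 32
f 32 33 34
f 32 34 24
f 33 21 35
f 33 35 34
f 34 35 36
f 34 36 24
f 35 21 37
f 35 37 36
f 36 37 38
f 36 38 24
f 37 21 39
f 37 39 38
f 38 39 40
f 38 40 24
f 39 21 41
f 39 41 40
f 40 41 42
f 40 42 24
f 41 21 43
f 41 43 42
f 42 43 44
f 42 44 24
f 43 21 45
f 43 45 44
f 44 45 46
f 44 46 24
f 45 21 47
f 45 47 46
f 46 47 48
f 46 48 24
f 47 21 49
f 47 49 48
f 48 49 50
f 48 50 24
f 49 21 22
f 49 22 50
f 50 22 23
f 50 23 24



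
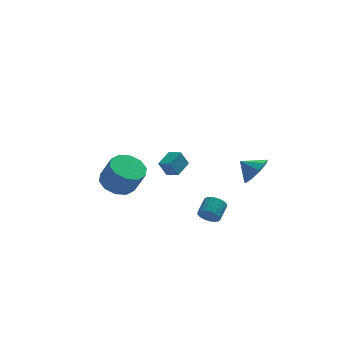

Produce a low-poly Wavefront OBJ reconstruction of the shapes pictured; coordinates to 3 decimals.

v 0.888 -3.436 -1.15
v 1.248 -3.351 -1.709
v 1.792 -2.498 -1.228
v 1.432 -2.584 -0.67
v 0.992 -3.163 -1.753
v 1.536 -2.31 -1.272
v 0.712 -3.038 -1.659
v 1.256 -2.185 -1.178
v 0.473 -3.003 -1.449
v 1.017 -2.151 -0.968
v 0.328 -3.069 -1.17
v 0.872 -2.216 -0.689
v 0.312 -3.218 -0.886
v 0.856 -2.365 -0.406
v 0.428 -3.417 -0.664
v 0.972 -2.565 -0.183
v 0.649 -3.621 -0.552
v 1.193 -2.768 -0.072
v 0.925 -3.783 -0.578
v 1.469 -2.93 -0.097
v 1.192 -3.865 -0.735
v 1.736 -3.012 -0.254
v 1.39 -3.849 -0.987
v 1.934 -2.996 -0.506
v 1.473 -3.738 -1.276
v 2.017 -2.885 -0.796
v 1.421 -3.559 -1.537
v 1.965 -2.706 -1.056
v -3.928 -2.195 1.326
v -3.131 -1.466 1.299
v -2.596 -1.997 2.767
v -3.392 -2.725 2.794
v -3.659 -1.183 1.594
v -3.124 -1.714 3.062
v -4.29 -1.287 1.787
v -3.754 -1.818 3.254
v -4.782 -1.738 1.803
v -4.247 -2.268 3.271
v -4.948 -2.363 1.638
v -4.413 -2.893 3.105
v -4.724 -2.923 1.353
v -4.189 -3.454 2.821
v -4.196 -3.206 1.058
v -3.661 -3.737 2.526
v -3.566 -3.102 0.866
v -3.03 -3.633 2.333
v -3.073 -2.652 0.849
v -2.538 -3.182 2.317
v -2.907 -2.027 1.015
v -2.372 -2.557 2.482
v 3.717 -2.315 1.427
v 4.326 -1.525 1.684
v 2.903 -1.905 2.093
v 3.944 -1.36 1.115
v 3.456 -1.642 0.692
v 3.09 -2.239 0.613
v 3.018 -2.872 0.915
v 3.273 -3.244 1.456
v 3.736 -3.182 1.984
v 4.19 -2.714 2.251
v 4.423 -2.059 2.132
v 0.326 2.914 -1.728
v -0.152 2.943 -0.749
v -0.254 3.548 -2.029
v -0.732 3.576 -1.05
v 1.112 3.804 -1.37
v 0.634 3.832 -0.391
v 0.532 4.437 -1.671
v 0.054 4.466 -0.692
f 2 1 5
f 2 5 3
f 3 5 6
f 3 6 4
f 5 1 7
f 5 7 6
f 6 7 8
f 6 8 4
f 7 1 9
f 7 9 8
f 8 9 10
f 8 10 4
f 9 1 11
f 9 11 10
f 10 11 12
f 10 12 4
f 11 1 13
f 11 13 12
f 12 13 14
f 12 14 4
f 13 1 15
f 13 15 14
f 14 15 16
f 14 16 4
f 15 1 17
f 15 17 16
f 16 17 18
f 16 18 4
f 17 1 19
f 17 19 18
f 18 19 20
f 18 20 4
f 19 1 21
f 19 21 20
f 20 21 22
f 20 22 4
f 21 1 23
f 21 23 22
f 22 23 24
f 22 24 4
f 23 1 25
f 23 25 24
f 24 25 26
f 24 26 4
f 25 1 27
f 25 27 26
f 26 27 28
f 26 28 4
f 27 1 2
f 27 2 28
f 28 2 3
f 28 3 4
f 30 29 33
f 30 33 31
f 31 33 34
f 31 34 32
f 33 29 35
f 33 35 34
f 34 35 36
f 34 36 32
f 35 29 37
f 35 37 36
f 36 37 38
f 36 38 32
f 37 29 39
f 37 39 38
f 38 39 40
f 38 40 32
f 39 29 41
f 39 41 40
f 40 41 42
f 40 42 32
f 41 29 43
f 41 43 42
f 42 43 44
f 42 44 32
f 43 29 45
f 43 45 44
f 44 45 46
f 44 46 32
f 45 29 47
f 45 47 46
f 46 47 48
f 46 48 32
f 47 29 49
f 47 49 48
f 48 49 50
f 48 50 32
f 49 29 30
f 49 30 50
f 50 30 31
f 50 31 32
f 52 51 54
f 52 54 53
f 54 51 55
f 54 55 53
f 55 51 56
f 55 56 53
f 56 51 57
f 56 57 53
f 57 51 58
f 57 58 53
f 58 51 59
f 58 59 53
f 59 51 60
f 59 60 53
f 60 51 61
f 60 61 53
f 61 51 52
f 61 52 53
f 63 65 62
f 66 63 62
f 62 65 64
f 64 66 62
f 63 69 65
f 67 63 66
f 67 69 63
f 65 69 64
f 68 66 64
f 64 69 68
f 68 67 66
f 69 67 68



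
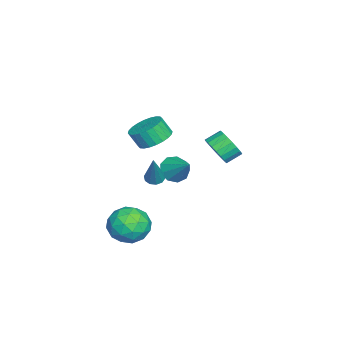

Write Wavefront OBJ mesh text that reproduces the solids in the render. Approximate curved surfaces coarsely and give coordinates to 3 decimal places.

v 2.732 -0.08 -3.529
v 3.229 -0.901 -4.281
v 1.971 -1.539 -2.439
v 2.468 -2.36 -3.191
v 3.182 -1.684 -2.47
v 3.652 -0.782 -3.144
v 1.548 -1.658 -3.576
v 2.018 -0.756 -4.25
v 2.497 -1.877 -4.311
v 3.507 -1.892 -3.627
v 1.693 -0.548 -3.093
v 2.703 -0.563 -2.409
v 3.047 -0.363 -4.001
v 2.153 -2.077 -2.719
v 2.573 -1.68 -2.295
v 2.864 -2.163 -2.738
v 3.296 -0.292 -3.332
v 3.588 -0.775 -3.774
v 3.561 -1.235 -2.71
v 1.612 -1.665 -2.946
v 1.904 -2.148 -3.388
v 2.336 -0.277 -3.982
v 2.627 -0.76 -4.425
v 1.639 -1.205 -4.01
v 2.909 -1.419 -4.46
v 2.462 -2.276 -3.82
v 1.921 -1.863 -4.046
v 2.197 -1.333 -4.442
v 3.502 -1.428 -4.058
v 3.055 -2.285 -3.418
v 3.475 -1.888 -2.994
v 3.751 -1.358 -3.39
v 3.072 -2.001 -4.076
v 2.145 -0.155 -3.302
v 1.698 -1.012 -2.662
v 1.449 -1.082 -3.33
v 1.725 -0.552 -3.726
v 2.738 -0.164 -2.9
v 2.291 -1.021 -2.26
v 3.003 -1.107 -2.278
v 3.279 -0.577 -2.674
v 2.128 -0.439 -2.644
v 2.808 0.164 0.442
v 3.235 0.346 0.186
v 3.832 0.336 2.278
v 3.049 0.603 0.266
v 2.77 0.692 0.414
v 2.506 0.58 0.571
v 2.357 0.309 0.68
v 2.38 -0.017 0.697
v 2.567 -0.274 0.617
v 2.845 -0.364 0.47
v 3.11 -0.252 0.312
v 3.258 0.019 0.204
v 1.902 0.012 2.645
v 2.343 0.764 3.072
v 2.358 0.24 3.981
v 1.918 -0.512 3.555
v 1.979 0.85 3.127
v 1.994 0.326 4.037
v 1.603 0.809 3.11
v 1.618 0.285 4.019
v 1.273 0.647 3.022
v 1.288 0.122 3.931
v 1.038 0.388 2.876
v 1.053 -0.137 3.785
v 0.936 0.071 2.695
v 0.951 -0.453 3.605
v 0.98 -0.254 2.507
v 0.995 -0.779 3.416
v 1.165 -0.539 2.34
v 1.18 -1.063 3.249
v 1.462 -0.74 2.219
v 1.477 -1.264 3.128
v 1.826 -0.826 2.163
v 1.841 -1.35 3.073
v 2.202 -0.785 2.181
v 2.217 -1.309 3.09
v 2.532 -0.622 2.269
v 2.547 -1.147 3.178
v 2.767 -0.363 2.415
v 2.782 -0.888 3.324
v 2.869 -0.047 2.595
v 2.884 -0.571 3.505
v 2.825 0.279 2.784
v 2.84 -0.246 3.693
v 2.64 0.563 2.951
v 2.655 0.039 3.86
v -1.493 2.409 0.117
v -0.87 2.329 0.816
v -1.343 3.05 1.321
v -1.967 3.131 0.623
v -0.702 2.599 0.588
v -1.176 3.32 1.094
v -0.671 2.836 0.279
v -1.145 3.557 0.784
v -0.783 2.999 -0.058
v -1.256 3.72 0.447
v -1.017 3.06 -0.365
v -1.49 3.782 0.14
v -1.334 3.009 -0.589
v -1.807 3.73 -0.083
v -1.678 2.854 -0.69
v -2.151 3.575 -0.185
v -1.99 2.622 -0.652
v -2.464 3.343 -0.146
v -2.216 2.354 -0.481
v -2.69 3.075 0.025
v -2.318 2.095 -0.206
v -2.791 2.816 0.3
v -2.277 1.89 0.124
v -2.75 2.611 0.63
v -2.1 1.775 0.454
v -2.573 2.496 0.959
v -1.818 1.77 0.725
v -2.292 2.491 1.23
v -1.481 1.875 0.891
v -1.954 2.597 1.396
v -1.145 2.073 0.923
v -1.618 2.794 1.429
v -2.535 0.039 -2.118
v -2.059 0.299 -2.811
v -1.545 1.041 -1.062
v -2.524 0.672 -2.729
v -2.994 0.749 -2.361
v -3.25 0.494 -1.879
v -3.17 0.026 -1.509
v -2.794 -0.436 -1.424
v -2.296 -0.676 -1.663
v -1.91 -0.581 -2.115
v -1.817 -0.196 -2.568
f 1 38 17
f 38 12 41
f 17 41 6
f 38 41 17
f 1 17 13
f 17 6 18
f 13 18 2
f 17 18 13
f 1 13 22
f 13 2 23
f 22 23 8
f 13 23 22
f 1 22 34
f 22 8 37
f 34 37 11
f 22 37 34
f 1 34 38
f 34 11 42
f 38 42 12
f 34 42 38
f 2 18 29
f 18 6 32
f 29 32 10
f 18 32 29
f 6 41 19
f 41 12 40
f 19 40 5
f 41 40 19
f 12 42 39
f 42 11 35
f 39 35 3
f 42 35 39
f 11 37 36
f 37 8 24
f 36 24 7
f 37 24 36
f 8 23 28
f 23 2 25
f 28 25 9
f 23 25 28
f 4 30 16
f 30 10 31
f 16 31 5
f 30 31 16
f 4 16 14
f 16 5 15
f 14 15 3
f 16 15 14
f 4 14 21
f 14 3 20
f 21 20 7
f 14 20 21
f 4 21 26
f 21 7 27
f 26 27 9
f 21 27 26
f 4 26 30
f 26 9 33
f 30 33 10
f 26 33 30
f 5 31 19
f 31 10 32
f 19 32 6
f 31 32 19
f 3 15 39
f 15 5 40
f 39 40 12
f 15 40 39
f 7 20 36
f 20 3 35
f 36 35 11
f 20 35 36
f 9 27 28
f 27 7 24
f 28 24 8
f 27 24 28
f 10 33 29
f 33 9 25
f 29 25 2
f 33 25 29
f 44 43 46
f 44 46 45
f 46 43 47
f 46 47 45
f 47 43 48
f 47 48 45
f 48 43 49
f 48 49 45
f 49 43 50
f 49 50 45
f 50 43 51
f 50 51 45
f 51 43 52
f 51 52 45
f 52 43 53
f 52 53 45
f 53 43 54
f 53 54 45
f 54 43 44
f 54 44 45
f 56 55 59
f 56 59 57
f 57 59 60
f 57 60 58
f 59 55 61
f 59 61 60
f 60 61 62
f 60 62 58
f 61 55 63
f 61 63 62
f 62 63 64
f 62 64 58
f 63 55 65
f 63 65 64
f 64 65 66
f 64 66 58
f 65 55 67
f 65 67 66
f 66 67 68
f 66 68 58
f 67 55 69
f 67 69 68
f 68 69 70
f 68 70 58
f 69 55 71
f 69 71 70
f 70 71 72
f 70 72 58
f 71 55 73
f 71 73 72
f 72 73 74
f 72 74 58
f 73 55 75
f 73 75 74
f 74 75 76
f 74 76 58
f 75 55 77
f 75 77 76
f 76 77 78
f 76 78 58
f 77 55 79
f 77 79 78
f 78 79 80
f 78 80 58
f 79 55 81
f 79 81 80
f 80 81 82
f 80 82 58
f 81 55 83
f 81 83 82
f 82 83 84
f 82 84 58
f 83 55 85
f 83 85 84
f 84 85 86
f 84 86 58
f 85 55 87
f 85 87 86
f 86 87 88
f 86 88 58
f 87 55 56
f 87 56 88
f 88 56 57
f 88 57 58
f 90 89 93
f 90 93 91
f 91 93 94
f 91 94 92
f 93 89 95
f 93 95 94
f 94 95 96
f 94 96 92
f 95 89 97
f 95 97 96
f 96 97 98
f 96 98 92
f 97 89 99
f 97 99 98
f 98 99 100
f 98 100 92
f 99 89 101
f 99 101 100
f 100 101 102
f 100 102 92
f 101 89 103
f 101 103 102
f 102 103 104
f 102 104 92
f 103 89 105
f 103 105 104
f 104 105 106
f 104 106 92
f 105 89 107
f 105 107 106
f 106 107 108
f 106 108 92
f 107 89 109
f 107 109 108
f 108 109 110
f 108 110 92
f 109 89 111
f 109 111 110
f 110 111 112
f 110 112 92
f 111 89 113
f 111 113 112
f 112 113 114
f 112 114 92
f 113 89 115
f 113 115 114
f 114 115 116
f 114 116 92
f 115 89 117
f 115 117 116
f 116 117 118
f 116 118 92
f 117 89 119
f 117 119 118
f 118 119 120
f 118 120 92
f 119 89 90
f 119 90 120
f 120 90 91
f 120 91 92
f 122 121 124
f 122 124 123
f 124 121 125
f 124 125 123
f 125 121 126
f 125 126 123
f 126 121 127
f 126 127 123
f 127 121 128
f 127 128 123
f 128 121 129
f 128 129 123
f 129 121 130
f 129 130 123
f 130 121 131
f 130 131 123
f 131 121 122
f 131 122 123



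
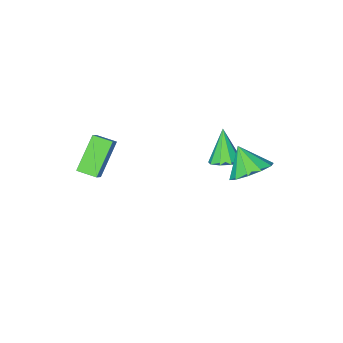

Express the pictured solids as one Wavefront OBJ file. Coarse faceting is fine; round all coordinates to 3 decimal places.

v -0.691 2.758 0.461
v -0.124 2.177 -0.107
v -0.589 1.862 1.479
v 0.242 2.563 0.195
v 0.252 3.023 0.599
v -0.098 3.382 0.949
v -0.675 3.502 1.113
v -1.258 3.338 1.028
v -1.625 2.952 0.726
v -1.635 2.492 0.323
v -1.285 2.133 -0.028
v -0.708 2.013 -0.192
v 3.808 -1.792 -1.395
v 2.68 -2.392 -0.016
v 4.244 -1.348 -0.846
v 3.116 -1.948 0.534
v 4.364 -2.512 -1.254
v 3.236 -3.112 0.126
v 4.8 -2.068 -0.704
v 3.672 -2.668 0.675
v -1.435 -0.343 -1.728
v -0.711 -0.387 -1.582
v -1.785 -1.137 -0.232
v -0.899 0.045 -1.397
v -1.337 0.295 -1.367
v -1.822 0.247 -1.506
v -2.125 -0.077 -1.749
v -2.105 -0.526 -1.982
v -1.772 -0.889 -2.097
v -1.28 -0.996 -2.039
v -0.861 -0.798 -1.836
f 2 1 4
f 2 4 3
f 4 1 5
f 4 5 3
f 5 1 6
f 5 6 3
f 6 1 7
f 6 7 3
f 7 1 8
f 7 8 3
f 8 1 9
f 8 9 3
f 9 1 10
f 9 10 3
f 10 1 11
f 10 11 3
f 11 1 12
f 11 12 3
f 12 1 2
f 12 2 3
f 14 16 13
f 17 14 13
f 13 16 15
f 15 17 13
f 14 20 16
f 18 14 17
f 18 20 14
f 16 20 15
f 19 17 15
f 15 20 19
f 19 18 17
f 20 18 19
f 22 21 24
f 22 24 23
f 24 21 25
f 24 25 23
f 25 21 26
f 25 26 23
f 26 21 27
f 26 27 23
f 27 21 28
f 27 28 23
f 28 21 29
f 28 29 23
f 29 21 30
f 29 30 23
f 30 21 31
f 30 31 23
f 31 21 22
f 31 22 23



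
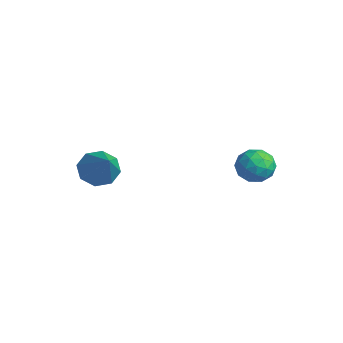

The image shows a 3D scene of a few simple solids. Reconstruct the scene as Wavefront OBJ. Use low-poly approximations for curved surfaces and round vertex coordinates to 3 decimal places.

v -0.371 -1.408 2.25
v -0.014 -1.727 1.726
v 1.051 -1.752 3.43
v 0.091 -1.194 1.755
v -0.075 -0.787 2.074
v -0.414 -0.743 2.496
v -0.729 -1.088 2.774
v -0.833 -1.621 2.745
v -0.668 -2.028 2.426
v -0.328 -2.072 2.004
v 3.815 2.113 3.009
v 4.23 2.127 3.525
v 3.13 1.513 3.575
v 3.545 1.527 4.091
v 3.229 2.079 3.905
v 3.652 2.449 3.555
v 3.708 1.191 3.545
v 4.131 1.561 3.195
v 4.164 1.557 3.856
v 3.867 2.106 4.079
v 3.493 1.534 3.021
v 3.196 2.083 3.244
v 4.083 2.172 3.217
v 3.277 1.468 3.883
v 3.092 1.792 3.773
v 3.335 1.8 4.077
v 3.743 2.362 3.235
v 3.987 2.37 3.538
v 3.398 2.342 3.762
v 3.373 1.27 3.562
v 3.617 1.278 3.865
v 4.025 1.84 3.023
v 4.268 1.848 3.327
v 3.962 1.298 3.338
v 4.287 1.846 3.715
v 3.885 1.493 4.048
v 3.981 1.295 3.727
v 4.229 1.513 3.521
v 4.113 2.168 3.846
v 3.711 1.816 4.179
v 3.525 2.14 4.07
v 3.774 2.358 3.864
v 4.074 1.833 4.041
v 3.649 1.824 2.921
v 3.247 1.472 3.254
v 3.586 1.282 3.236
v 3.835 1.5 3.03
v 3.475 2.147 3.052
v 3.073 1.794 3.385
v 3.131 2.127 3.579
v 3.379 2.345 3.373
v 3.286 1.807 3.059
f 2 1 4
f 2 4 3
f 4 1 5
f 4 5 3
f 5 1 6
f 5 6 3
f 6 1 7
f 6 7 3
f 7 1 8
f 7 8 3
f 8 1 9
f 8 9 3
f 9 1 10
f 9 10 3
f 10 1 2
f 10 2 3
f 11 48 27
f 48 22 51
f 27 51 16
f 48 51 27
f 11 27 23
f 27 16 28
f 23 28 12
f 27 28 23
f 11 23 32
f 23 12 33
f 32 33 18
f 23 33 32
f 11 32 44
f 32 18 47
f 44 47 21
f 32 47 44
f 11 44 48
f 44 21 52
f 48 52 22
f 44 52 48
f 12 28 39
f 28 16 42
f 39 42 20
f 28 42 39
f 16 51 29
f 51 22 50
f 29 50 15
f 51 50 29
f 22 52 49
f 52 21 45
f 49 45 13
f 52 45 49
f 21 47 46
f 47 18 34
f 46 34 17
f 47 34 46
f 18 33 38
f 33 12 35
f 38 35 19
f 33 35 38
f 14 40 26
f 40 20 41
f 26 41 15
f 40 41 26
f 14 26 24
f 26 15 25
f 24 25 13
f 26 25 24
f 14 24 31
f 24 13 30
f 31 30 17
f 24 30 31
f 14 31 36
f 31 17 37
f 36 37 19
f 31 37 36
f 14 36 40
f 36 19 43
f 40 43 20
f 36 43 40
f 15 41 29
f 41 20 42
f 29 42 16
f 41 42 29
f 13 25 49
f 25 15 50
f 49 50 22
f 25 50 49
f 17 30 46
f 30 13 45
f 46 45 21
f 30 45 46
f 19 37 38
f 37 17 34
f 38 34 18
f 37 34 38
f 20 43 39
f 43 19 35
f 39 35 12
f 43 35 39



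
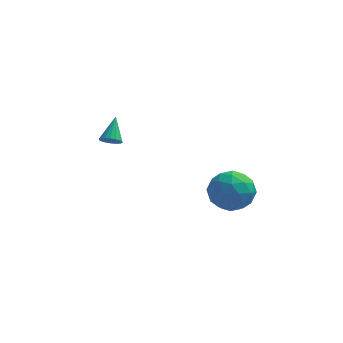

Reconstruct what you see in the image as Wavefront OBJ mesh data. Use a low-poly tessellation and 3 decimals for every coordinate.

v -3.433 1.923 1.603
v -2.892 2.023 1.456
v -3.367 3.017 2.597
v -3.021 2.174 1.299
v -3.233 2.275 1.202
v -3.484 2.306 1.184
v -3.725 2.262 1.249
v -3.908 2.15 1.385
v -3.997 1.993 1.563
v -3.975 1.823 1.749
v -3.845 1.672 1.907
v -3.634 1.571 2.004
v -3.383 1.539 2.021
v -3.141 1.584 1.956
v -2.958 1.696 1.821
v -2.869 1.852 1.643
v 2.527 -0.237 -0.273
v 3.117 0.092 0.704
v 2.043 -1.892 0.576
v 2.633 -1.563 1.553
v 1.632 -1.002 1.246
v 1.931 0.021 0.722
v 3.229 -1.821 0.558
v 3.528 -0.798 0.034
v 3.551 -0.887 1.218
v 2.564 -0.38 1.643
v 2.596 -1.42 -0.363
v 1.609 -0.913 0.062
v 2.864 0.073 0.141
v 2.296 -1.873 1.139
v 1.707 -1.543 0.959
v 2.054 -1.35 1.533
v 2.167 0.031 0.151
v 2.514 0.225 0.726
v 1.641 -0.418 1.044
v 2.646 -2.025 0.554
v 2.993 -1.831 1.129
v 3.106 -0.45 -0.253
v 3.453 -0.257 0.321
v 3.519 -1.382 0.236
v 3.466 -0.309 1.017
v 3.182 -1.282 1.517
v 3.532 -1.434 0.932
v 3.708 -0.832 0.623
v 2.886 -0.011 1.267
v 2.602 -0.984 1.767
v 2.013 -0.654 1.586
v 2.189 -0.053 1.278
v 3.141 -0.587 1.57
v 2.558 -0.816 -0.487
v 2.274 -1.789 0.013
v 2.971 -1.747 0.002
v 3.147 -1.146 -0.306
v 1.978 -0.518 -0.237
v 1.694 -1.491 0.263
v 1.452 -0.968 0.657
v 1.628 -0.366 0.348
v 2.019 -1.213 -0.29
f 2 1 4
f 2 4 3
f 4 1 5
f 4 5 3
f 5 1 6
f 5 6 3
f 6 1 7
f 6 7 3
f 7 1 8
f 7 8 3
f 8 1 9
f 8 9 3
f 9 1 10
f 9 10 3
f 10 1 11
f 10 11 3
f 11 1 12
f 11 12 3
f 12 1 13
f 12 13 3
f 13 1 14
f 13 14 3
f 14 1 15
f 14 15 3
f 15 1 16
f 15 16 3
f 16 1 2
f 16 2 3
f 17 54 33
f 54 28 57
f 33 57 22
f 54 57 33
f 17 33 29
f 33 22 34
f 29 34 18
f 33 34 29
f 17 29 38
f 29 18 39
f 38 39 24
f 29 39 38
f 17 38 50
f 38 24 53
f 50 53 27
f 38 53 50
f 17 50 54
f 50 27 58
f 54 58 28
f 50 58 54
f 18 34 45
f 34 22 48
f 45 48 26
f 34 48 45
f 22 57 35
f 57 28 56
f 35 56 21
f 57 56 35
f 28 58 55
f 58 27 51
f 55 51 19
f 58 51 55
f 27 53 52
f 53 24 40
f 52 40 23
f 53 40 52
f 24 39 44
f 39 18 41
f 44 41 25
f 39 41 44
f 20 46 32
f 46 26 47
f 32 47 21
f 46 47 32
f 20 32 30
f 32 21 31
f 30 31 19
f 32 31 30
f 20 30 37
f 30 19 36
f 37 36 23
f 30 36 37
f 20 37 42
f 37 23 43
f 42 43 25
f 37 43 42
f 20 42 46
f 42 25 49
f 46 49 26
f 42 49 46
f 21 47 35
f 47 26 48
f 35 48 22
f 47 48 35
f 19 31 55
f 31 21 56
f 55 56 28
f 31 56 55
f 23 36 52
f 36 19 51
f 52 51 27
f 36 51 52
f 25 43 44
f 43 23 40
f 44 40 24
f 43 40 44
f 26 49 45
f 49 25 41
f 45 41 18
f 49 41 45



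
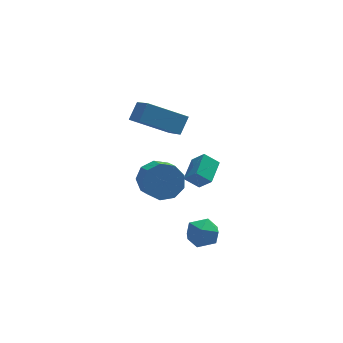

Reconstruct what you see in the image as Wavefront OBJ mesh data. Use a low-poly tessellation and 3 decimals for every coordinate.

v 0.998 1.539 -2.153
v 2.021 1.701 -1.981
v 2.085 0.403 -1.136
v 1.062 0.241 -1.307
v 1.633 2.017 -1.467
v 1.697 0.719 -0.621
v 0.947 2.11 -1.273
v 1.011 0.812 -0.427
v 0.286 1.935 -1.491
v 0.35 0.637 -0.645
v -0.043 1.575 -2.019
v 0.021 0.277 -1.173
v 0.116 1.198 -2.609
v 0.18 -0.099 -1.764
v 0.687 0.981 -2.986
v 0.751 -0.317 -2.141
v 1.404 1.024 -2.973
v 1.468 -0.273 -2.128
v 1.931 1.309 -2.576
v 1.995 0.011 -1.731
v 1.756 -0.932 -0.188
v 2.231 -1.441 0.571
v 2.392 0.192 0.167
v 2.867 -0.316 0.926
v 2.453 -1.144 -0.766
v 2.928 -1.652 -0.007
v 3.089 -0.019 -0.411
v 3.564 -0.528 0.348
v 2.554 -1.875 -3.819
v 3.153 -1.983 -3.137
v 1.567 -2.697 -3.083
v 2.166 -2.805 -2.401
v 1.792 -1.985 -2.555
v 2.402 -1.477 -3.01
v 2.318 -3.203 -3.21
v 2.928 -2.695 -3.665
v 3.008 -2.804 -2.761
v 2.682 -2.051 -2.355
v 2.038 -2.629 -3.865
v 1.712 -1.876 -3.459
v 2.214 1.908 0.654
v 0.32 2.389 1.596
v 2.032 3.673 -0.613
v 0.137 4.154 0.329
v 2.743 2.506 1.411
v 0.848 2.987 2.353
v 2.56 4.271 0.144
v 0.666 4.752 1.086
f 2 1 5
f 2 5 3
f 3 5 6
f 3 6 4
f 5 1 7
f 5 7 6
f 6 7 8
f 6 8 4
f 7 1 9
f 7 9 8
f 8 9 10
f 8 10 4
f 9 1 11
f 9 11 10
f 10 11 12
f 10 12 4
f 11 1 13
f 11 13 12
f 12 13 14
f 12 14 4
f 13 1 15
f 13 15 14
f 14 15 16
f 14 16 4
f 15 1 17
f 15 17 16
f 16 17 18
f 16 18 4
f 17 1 19
f 17 19 18
f 18 19 20
f 18 20 4
f 19 1 2
f 19 2 20
f 20 2 3
f 20 3 4
f 22 24 21
f 25 22 21
f 21 24 23
f 23 25 21
f 22 28 24
f 26 22 25
f 26 28 22
f 24 28 23
f 27 25 23
f 23 28 27
f 27 26 25
f 28 26 27
f 29 40 34
f 29 34 30
f 29 30 36
f 29 36 39
f 29 39 40
f 30 34 38
f 34 40 33
f 40 39 31
f 39 36 35
f 36 30 37
f 32 38 33
f 32 33 31
f 32 31 35
f 32 35 37
f 32 37 38
f 33 38 34
f 31 33 40
f 35 31 39
f 37 35 36
f 38 37 30
f 42 44 41
f 45 42 41
f 41 44 43
f 43 45 41
f 42 48 44
f 46 42 45
f 46 48 42
f 44 48 43
f 47 45 43
f 43 48 47
f 47 46 45
f 48 46 47



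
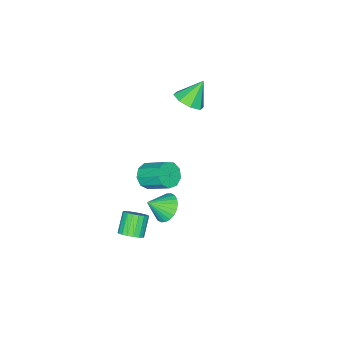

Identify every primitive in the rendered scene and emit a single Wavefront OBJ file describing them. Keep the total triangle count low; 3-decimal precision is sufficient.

v 3.376 2.985 2.602
v 3.819 3.339 2.142
v 3.706 4.59 2.998
v 3.264 4.235 3.458
v 3.344 3.394 1.999
v 3.231 4.645 2.855
v 2.884 3.258 2.137
v 2.771 4.509 2.993
v 2.655 2.994 2.493
v 2.542 4.245 3.349
v 2.763 2.725 2.9
v 2.65 3.976 3.756
v 3.158 2.578 3.168
v 3.045 3.829 4.024
v 3.655 2.621 3.17
v 3.543 3.872 4.026
v 4.022 2.834 2.907
v 3.91 4.085 3.763
v 4.087 3.118 2.501
v 3.974 4.369 3.357
v -3.087 0.118 1.732
v -2.659 -0.519 2.183
v -3.953 0.382 2.928
v -2.369 0.092 2.258
v -2.499 0.719 2.026
v -2.974 0.994 1.621
v -3.514 0.755 1.282
v -3.804 0.144 1.206
v -3.674 -0.483 1.439
v -3.199 -0.758 1.844
v 3.5 1.914 -3.077
v 3.776 2.347 -2.662
v 2.975 1.998 -1.767
v 2.7 1.566 -2.183
v 3.565 2.505 -2.79
v 2.764 2.156 -1.895
v 3.34 2.546 -2.974
v 2.539 2.198 -2.08
v 3.147 2.462 -3.18
v 2.346 2.114 -2.286
v 3.025 2.27 -3.365
v 2.224 1.921 -2.471
v 2.996 2.007 -3.493
v 2.195 1.659 -2.598
v 3.068 1.726 -3.538
v 2.267 1.377 -2.644
v 3.225 1.482 -3.493
v 2.424 1.133 -2.598
v 3.436 1.324 -3.365
v 2.635 0.975 -2.47
v 3.661 1.282 -3.18
v 2.86 0.934 -2.286
v 3.854 1.366 -2.974
v 3.053 1.018 -2.08
v 3.976 1.559 -2.789
v 3.175 1.21 -1.895
v 4.005 1.821 -2.662
v 3.204 1.473 -1.767
v 3.933 2.103 -2.616
v 3.132 1.754 -1.722
v 0.432 1.589 -3.622
v 0.844 1.214 -4.303
v 1.268 1.051 -2.818
v 1.013 1.512 -4.279
v 1.093 1.822 -4.154
v 1.072 2.097 -3.949
v 0.954 2.294 -3.694
v 0.756 2.384 -3.428
v 0.509 2.353 -3.192
v 0.25 2.206 -3.021
v 0.019 1.965 -2.942
v -0.15 1.667 -2.966
v -0.23 1.357 -3.09
v -0.209 1.082 -3.296
v -0.091 0.885 -3.551
v 0.107 0.795 -3.817
v 0.354 0.826 -4.053
v 0.613 0.973 -4.224
f 2 1 5
f 2 5 3
f 3 5 6
f 3 6 4
f 5 1 7
f 5 7 6
f 6 7 8
f 6 8 4
f 7 1 9
f 7 9 8
f 8 9 10
f 8 10 4
f 9 1 11
f 9 11 10
f 10 11 12
f 10 12 4
f 11 1 13
f 11 13 12
f 12 13 14
f 12 14 4
f 13 1 15
f 13 15 14
f 14 15 16
f 14 16 4
f 15 1 17
f 15 17 16
f 16 17 18
f 16 18 4
f 17 1 19
f 17 19 18
f 18 19 20
f 18 20 4
f 19 1 2
f 19 2 20
f 20 2 3
f 20 3 4
f 22 21 24
f 22 24 23
f 24 21 25
f 24 25 23
f 25 21 26
f 25 26 23
f 26 21 27
f 26 27 23
f 27 21 28
f 27 28 23
f 28 21 29
f 28 29 23
f 29 21 30
f 29 30 23
f 30 21 22
f 30 22 23
f 32 31 35
f 32 35 33
f 33 35 36
f 33 36 34
f 35 31 37
f 35 37 36
f 36 37 38
f 36 38 34
f 37 31 39
f 37 39 38
f 38 39 40
f 38 40 34
f 39 31 41
f 39 41 40
f 40 41 42
f 40 42 34
f 41 31 43
f 41 43 42
f 42 43 44
f 42 44 34
f 43 31 45
f 43 45 44
f 44 45 46
f 44 46 34
f 45 31 47
f 45 47 46
f 46 47 48
f 46 48 34
f 47 31 49
f 47 49 48
f 48 49 50
f 48 50 34
f 49 31 51
f 49 51 50
f 50 51 52
f 50 52 34
f 51 31 53
f 51 53 52
f 52 53 54
f 52 54 34
f 53 31 55
f 53 55 54
f 54 55 56
f 54 56 34
f 55 31 57
f 55 57 56
f 56 57 58
f 56 58 34
f 57 31 59
f 57 59 58
f 58 59 60
f 58 60 34
f 59 31 32
f 59 32 60
f 60 32 33
f 60 33 34
f 62 61 64
f 62 64 63
f 64 61 65
f 64 65 63
f 65 61 66
f 65 66 63
f 66 61 67
f 66 67 63
f 67 61 68
f 67 68 63
f 68 61 69
f 68 69 63
f 69 61 70
f 69 70 63
f 70 61 71
f 70 71 63
f 71 61 72
f 71 72 63
f 72 61 73
f 72 73 63
f 73 61 74
f 73 74 63
f 74 61 75
f 74 75 63
f 75 61 76
f 75 76 63
f 76 61 77
f 76 77 63
f 77 61 78
f 77 78 63
f 78 61 62
f 78 62 63



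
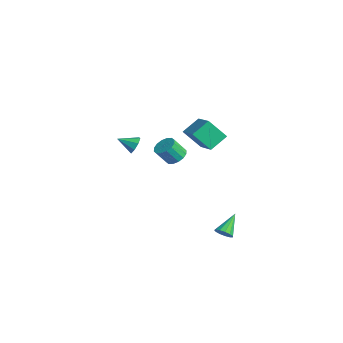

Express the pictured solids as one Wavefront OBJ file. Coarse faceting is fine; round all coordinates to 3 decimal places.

v 4.032 -1.185 4.454
v 3.81 -0.161 5.154
v 2.405 -1.083 3.789
v 2.183 -0.06 4.489
v 4.537 -0.32 3.351
v 4.315 0.703 4.051
v 2.91 -0.219 2.686
v 2.688 0.805 3.386
v -0.979 -0.099 -0.191
v -0.512 0.327 0.153
v -0.593 -0.375 1.135
v -1.061 -0.801 0.791
v -0.847 0.472 0.228
v -0.929 -0.231 1.21
v -1.218 0.463 0.191
v -1.299 -0.24 1.173
v -1.525 0.304 0.052
v -1.606 -0.399 1.034
v -1.685 0.037 -0.152
v -1.767 -0.666 0.829
v -1.657 -0.266 -0.367
v -1.738 -0.969 0.614
v -1.447 -0.525 -0.535
v -1.528 -1.227 0.447
v -1.111 -0.669 -0.61
v -1.193 -1.372 0.372
v -0.741 -0.66 -0.573
v -0.822 -1.363 0.409
v -0.434 -0.501 -0.434
v -0.515 -1.204 0.548
v -0.273 -0.234 -0.229
v -0.355 -0.937 0.752
v -0.302 0.069 -0.014
v -0.383 -0.634 0.967
v -0.126 -2.899 1.758
v 0.357 -2.892 2.162
v -0.534 -3.801 2.262
v -0.019 -2.634 2.319
v -0.458 -2.532 2.147
v -0.702 -2.645 1.747
v -0.609 -2.907 1.354
v -0.233 -3.165 1.197
v 0.206 -3.267 1.369
v 0.45 -3.154 1.769
v 4.276 0.599 -3.692
v 4.678 0.498 -3.301
v 3.584 1.581 -2.728
v 4.783 0.745 -3.477
v 4.727 0.946 -3.721
v 4.528 1.037 -3.956
v 4.249 0.989 -4.108
v 3.979 0.817 -4.127
v 3.802 0.576 -4.008
v 3.776 0.343 -3.789
v 3.909 0.191 -3.539
v 4.158 0.168 -3.338
v 4.445 0.283 -3.249
f 2 4 1
f 5 2 1
f 1 4 3
f 3 5 1
f 2 8 4
f 6 2 5
f 6 8 2
f 4 8 3
f 7 5 3
f 3 8 7
f 7 6 5
f 8 6 7
f 10 9 13
f 10 13 11
f 11 13 14
f 11 14 12
f 13 9 15
f 13 15 14
f 14 15 16
f 14 16 12
f 15 9 17
f 15 17 16
f 16 17 18
f 16 18 12
f 17 9 19
f 17 19 18
f 18 19 20
f 18 20 12
f 19 9 21
f 19 21 20
f 20 21 22
f 20 22 12
f 21 9 23
f 21 23 22
f 22 23 24
f 22 24 12
f 23 9 25
f 23 25 24
f 24 25 26
f 24 26 12
f 25 9 27
f 25 27 26
f 26 27 28
f 26 28 12
f 27 9 29
f 27 29 28
f 28 29 30
f 28 30 12
f 29 9 31
f 29 31 30
f 30 31 32
f 30 32 12
f 31 9 33
f 31 33 32
f 32 33 34
f 32 34 12
f 33 9 10
f 33 10 34
f 34 10 11
f 34 11 12
f 36 35 38
f 36 38 37
f 38 35 39
f 38 39 37
f 39 35 40
f 39 40 37
f 40 35 41
f 40 41 37
f 41 35 42
f 41 42 37
f 42 35 43
f 42 43 37
f 43 35 44
f 43 44 37
f 44 35 36
f 44 36 37
f 46 45 48
f 46 48 47
f 48 45 49
f 48 49 47
f 49 45 50
f 49 50 47
f 50 45 51
f 50 51 47
f 51 45 52
f 51 52 47
f 52 45 53
f 52 53 47
f 53 45 54
f 53 54 47
f 54 45 55
f 54 55 47
f 55 45 56
f 55 56 47
f 56 45 57
f 56 57 47
f 57 45 46
f 57 46 47



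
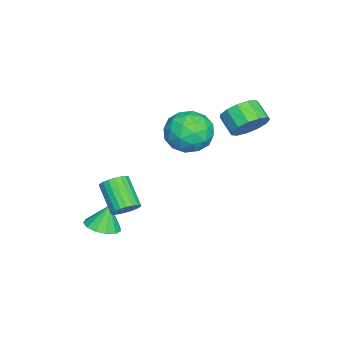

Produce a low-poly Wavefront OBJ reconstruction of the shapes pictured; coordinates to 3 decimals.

v -0.37 2.1 3.065
v -0.072 2.539 3.829
v -0.692 1.899 4.439
v -0.99 1.46 3.675
v -0.498 2.797 3.667
v -1.119 2.157 4.277
v -0.884 2.834 3.314
v -1.504 2.194 3.923
v -1.106 2.638 2.882
v -1.726 1.998 3.491
v -1.094 2.271 2.508
v -1.715 1.631 3.117
v -0.853 1.85 2.311
v -1.473 1.21 2.92
v -0.458 1.508 2.353
v -1.078 0.868 2.963
v -0.035 1.354 2.622
v -0.655 0.714 3.232
v 0.281 1.437 3.031
v -0.339 0.797 3.641
v 0.391 1.731 3.451
v -0.229 1.09 4.061
v 0.259 2.142 3.749
v -0.361 1.501 4.358
v 4.008 -2.17 0.05
v 4.453 -2.656 0.086
v 3.516 -3.437 1.106
v 3.072 -2.95 1.07
v 4.534 -2.489 0.288
v 3.597 -3.27 1.309
v 4.525 -2.267 0.45
v 3.588 -3.048 1.47
v 4.426 -2.028 0.541
v 3.489 -2.809 1.562
v 4.255 -1.814 0.548
v 3.318 -2.595 1.568
v 4.041 -1.661 0.469
v 3.104 -2.442 1.489
v 3.822 -1.596 0.317
v 2.885 -2.377 1.337
v 3.635 -1.63 0.119
v 2.698 -2.411 1.14
v 3.512 -1.758 -0.091
v 2.575 -2.538 0.93
v 3.476 -1.956 -0.276
v 2.539 -2.737 0.744
v 3.531 -2.192 -0.405
v 2.594 -2.973 0.615
v 3.669 -2.424 -0.456
v 2.732 -3.205 0.564
v 3.866 -2.612 -0.419
v 2.929 -3.392 0.601
v 4.087 -2.723 -0.301
v 3.15 -3.504 0.719
v 4.295 -2.739 -0.122
v 3.358 -3.519 0.898
v 0.101 0.31 2.672
v 1.003 0.814 3.191
v 0.777 -1.374 3.129
v 1.679 -0.87 3.648
v 0.621 -0.774 4.105
v 0.203 0.267 3.823
v 1.577 -0.827 2.497
v 1.159 0.214 2.215
v 1.915 0.111 3.083
v 1.325 0.144 4.077
v 0.455 -0.704 2.243
v -0.135 -0.671 3.237
v 0.492 0.71 2.891
v 1.288 -1.27 3.429
v 0.666 -1.213 3.697
v 1.196 -0.917 4.003
v 0.022 0.388 3.262
v 0.553 0.684 3.568
v 0.328 -0.249 4.105
v 1.227 -1.244 2.752
v 1.758 -0.948 3.058
v 0.584 0.357 2.317
v 1.114 0.653 2.623
v 1.452 -0.311 2.215
v 1.559 0.593 3.133
v 1.957 -0.397 3.402
v 1.896 -0.372 2.725
v 1.651 0.24 2.559
v 1.212 0.612 3.718
v 1.609 -0.378 3.986
v 0.987 -0.321 4.255
v 0.742 0.29 4.089
v 1.748 0.199 3.654
v 0.171 -0.182 2.334
v 0.568 -1.172 2.602
v 1.038 -0.85 2.231
v 0.793 -0.239 2.065
v -0.177 -0.163 2.918
v 0.221 -1.153 3.187
v 0.129 -0.8 3.761
v -0.116 -0.188 3.595
v 0.032 -0.759 2.666
v 3.241 -3.45 -1.743
v 4.042 -3.515 -1.536
v 2.959 -3.17 -0.557
v 3.974 -3.068 -1.658
v 3.672 -2.743 -1.807
v 3.234 -2.642 -1.935
v 2.798 -2.798 -2.002
v 2.503 -3.16 -1.987
v 2.442 -3.614 -1.894
v 2.635 -4.017 -1.753
v 3.02 -4.239 -1.609
v 3.476 -4.21 -1.507
v 3.857 -3.94 -1.48
f 2 1 5
f 2 5 3
f 3 5 6
f 3 6 4
f 5 1 7
f 5 7 6
f 6 7 8
f 6 8 4
f 7 1 9
f 7 9 8
f 8 9 10
f 8 10 4
f 9 1 11
f 9 11 10
f 10 11 12
f 10 12 4
f 11 1 13
f 11 13 12
f 12 13 14
f 12 14 4
f 13 1 15
f 13 15 14
f 14 15 16
f 14 16 4
f 15 1 17
f 15 17 16
f 16 17 18
f 16 18 4
f 17 1 19
f 17 19 18
f 18 19 20
f 18 20 4
f 19 1 21
f 19 21 20
f 20 21 22
f 20 22 4
f 21 1 23
f 21 23 22
f 22 23 24
f 22 24 4
f 23 1 2
f 23 2 24
f 24 2 3
f 24 3 4
f 26 25 29
f 26 29 27
f 27 29 30
f 27 30 28
f 29 25 31
f 29 31 30
f 30 31 32
f 30 32 28
f 31 25 33
f 31 33 32
f 32 33 34
f 32 34 28
f 33 25 35
f 33 35 34
f 34 35 36
f 34 36 28
f 35 25 37
f 35 37 36
f 36 37 38
f 36 38 28
f 37 25 39
f 37 39 38
f 38 39 40
f 38 40 28
f 39 25 41
f 39 41 40
f 40 41 42
f 40 42 28
f 41 25 43
f 41 43 42
f 42 43 44
f 42 44 28
f 43 25 45
f 43 45 44
f 44 45 46
f 44 46 28
f 45 25 47
f 45 47 46
f 46 47 48
f 46 48 28
f 47 25 49
f 47 49 48
f 48 49 50
f 48 50 28
f 49 25 51
f 49 51 50
f 50 51 52
f 50 52 28
f 51 25 53
f 51 53 52
f 52 53 54
f 52 54 28
f 53 25 55
f 53 55 54
f 54 55 56
f 54 56 28
f 55 25 26
f 55 26 56
f 56 26 27
f 56 27 28
f 57 94 73
f 94 68 97
f 73 97 62
f 94 97 73
f 57 73 69
f 73 62 74
f 69 74 58
f 73 74 69
f 57 69 78
f 69 58 79
f 78 79 64
f 69 79 78
f 57 78 90
f 78 64 93
f 90 93 67
f 78 93 90
f 57 90 94
f 90 67 98
f 94 98 68
f 90 98 94
f 58 74 85
f 74 62 88
f 85 88 66
f 74 88 85
f 62 97 75
f 97 68 96
f 75 96 61
f 97 96 75
f 68 98 95
f 98 67 91
f 95 91 59
f 98 91 95
f 67 93 92
f 93 64 80
f 92 80 63
f 93 80 92
f 64 79 84
f 79 58 81
f 84 81 65
f 79 81 84
f 60 86 72
f 86 66 87
f 72 87 61
f 86 87 72
f 60 72 70
f 72 61 71
f 70 71 59
f 72 71 70
f 60 70 77
f 70 59 76
f 77 76 63
f 70 76 77
f 60 77 82
f 77 63 83
f 82 83 65
f 77 83 82
f 60 82 86
f 82 65 89
f 86 89 66
f 82 89 86
f 61 87 75
f 87 66 88
f 75 88 62
f 87 88 75
f 59 71 95
f 71 61 96
f 95 96 68
f 71 96 95
f 63 76 92
f 76 59 91
f 92 91 67
f 76 91 92
f 65 83 84
f 83 63 80
f 84 80 64
f 83 80 84
f 66 89 85
f 89 65 81
f 85 81 58
f 89 81 85
f 100 99 102
f 100 102 101
f 102 99 103
f 102 103 101
f 103 99 104
f 103 104 101
f 104 99 105
f 104 105 101
f 105 99 106
f 105 106 101
f 106 99 107
f 106 107 101
f 107 99 108
f 107 108 101
f 108 99 109
f 108 109 101
f 109 99 110
f 109 110 101
f 110 99 111
f 110 111 101
f 111 99 100
f 111 100 101

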